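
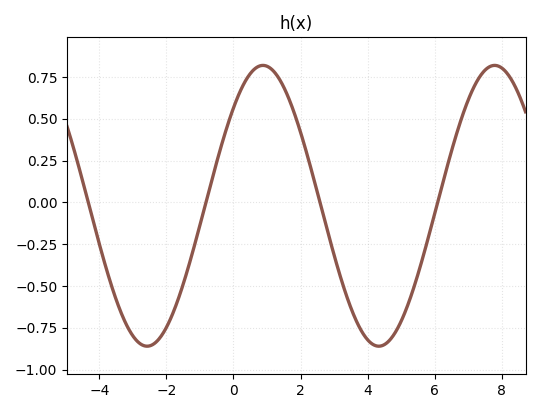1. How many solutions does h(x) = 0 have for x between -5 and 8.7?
4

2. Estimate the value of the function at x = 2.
0.42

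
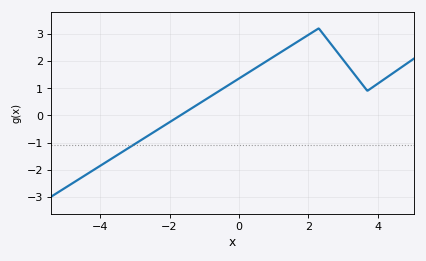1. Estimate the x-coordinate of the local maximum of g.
2.3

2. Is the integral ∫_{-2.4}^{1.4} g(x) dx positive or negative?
positive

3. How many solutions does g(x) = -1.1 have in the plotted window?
1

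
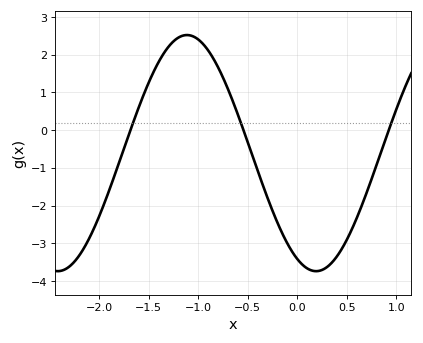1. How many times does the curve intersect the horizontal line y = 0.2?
3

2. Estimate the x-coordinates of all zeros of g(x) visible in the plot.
-1.68, -0.542, 0.924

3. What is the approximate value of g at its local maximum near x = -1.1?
2.52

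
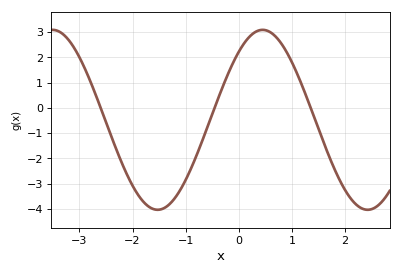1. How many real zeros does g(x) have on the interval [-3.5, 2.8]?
3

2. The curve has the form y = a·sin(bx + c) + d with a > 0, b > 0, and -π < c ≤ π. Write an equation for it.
y = 3.56sin(1.6x + 0.86) - 0.47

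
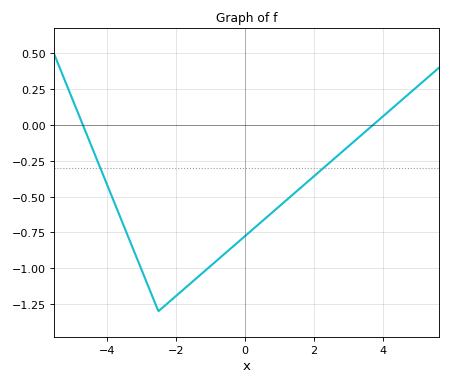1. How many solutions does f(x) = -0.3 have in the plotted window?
2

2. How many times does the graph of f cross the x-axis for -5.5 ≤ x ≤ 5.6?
2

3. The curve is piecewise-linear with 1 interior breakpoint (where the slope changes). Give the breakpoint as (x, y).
(-2.5, -1.3)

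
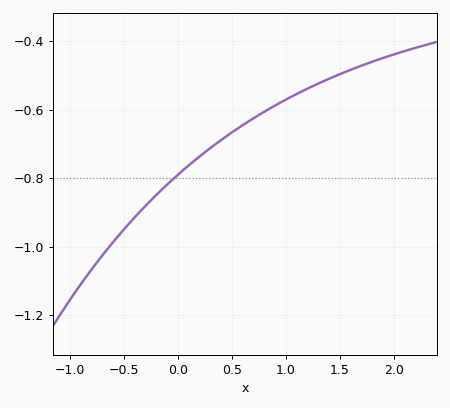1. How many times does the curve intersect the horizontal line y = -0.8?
1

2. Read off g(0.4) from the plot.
-0.689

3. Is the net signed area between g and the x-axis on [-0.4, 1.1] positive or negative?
negative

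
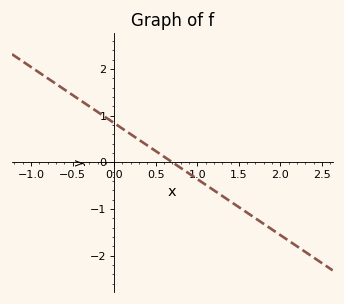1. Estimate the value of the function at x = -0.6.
1.56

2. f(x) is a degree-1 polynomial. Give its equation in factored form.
y = -1.2(x - 0.7)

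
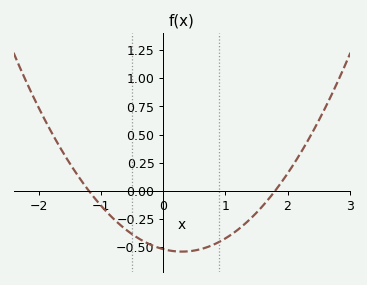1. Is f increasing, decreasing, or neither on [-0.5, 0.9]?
neither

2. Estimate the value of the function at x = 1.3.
-0.3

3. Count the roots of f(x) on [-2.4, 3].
2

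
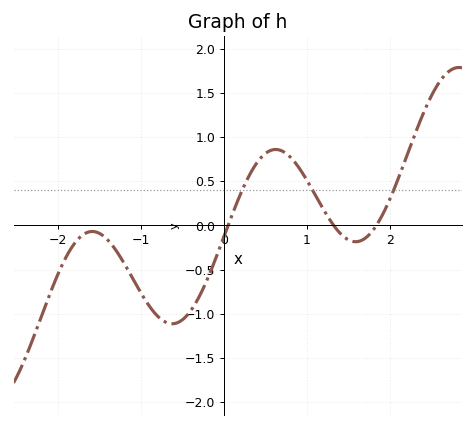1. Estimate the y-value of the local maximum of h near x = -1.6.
-0.05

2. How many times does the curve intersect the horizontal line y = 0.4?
3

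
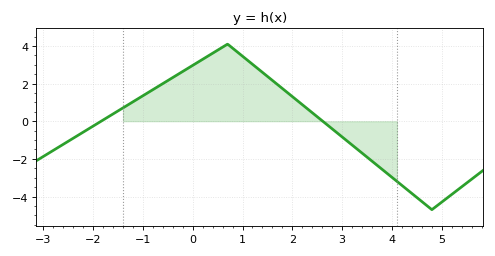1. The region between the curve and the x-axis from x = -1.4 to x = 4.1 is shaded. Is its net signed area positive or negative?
positive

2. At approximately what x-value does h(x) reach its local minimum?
4.8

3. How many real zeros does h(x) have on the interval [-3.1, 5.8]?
2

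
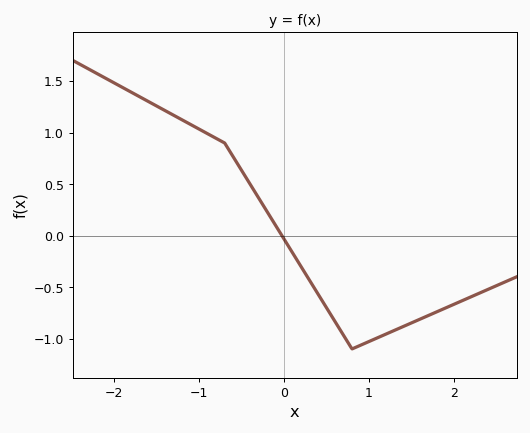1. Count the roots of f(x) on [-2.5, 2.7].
1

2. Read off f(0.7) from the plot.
-0.967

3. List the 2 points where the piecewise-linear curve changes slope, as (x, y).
(-0.7, 0.9); (0.8, -1.1)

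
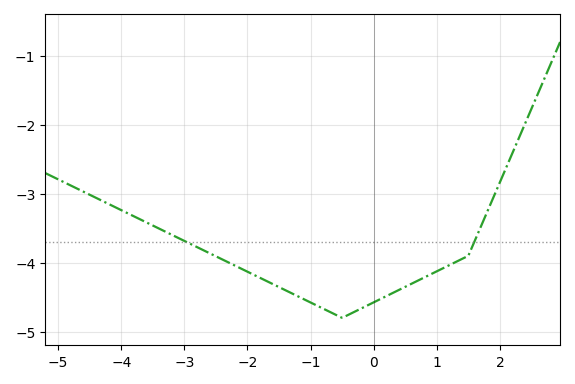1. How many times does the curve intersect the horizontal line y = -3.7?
2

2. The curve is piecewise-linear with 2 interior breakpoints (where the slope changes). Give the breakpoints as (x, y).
(-0.5, -4.8); (1.5, -3.9)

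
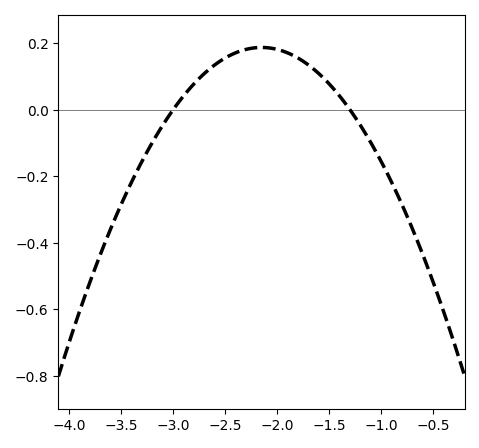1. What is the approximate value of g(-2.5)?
0.156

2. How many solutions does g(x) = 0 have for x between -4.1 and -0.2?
2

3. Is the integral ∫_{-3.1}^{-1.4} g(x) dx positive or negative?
positive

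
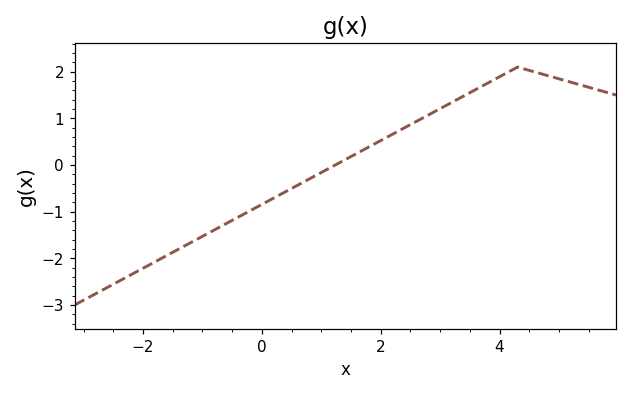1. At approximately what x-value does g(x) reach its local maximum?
4.4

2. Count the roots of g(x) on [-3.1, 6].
1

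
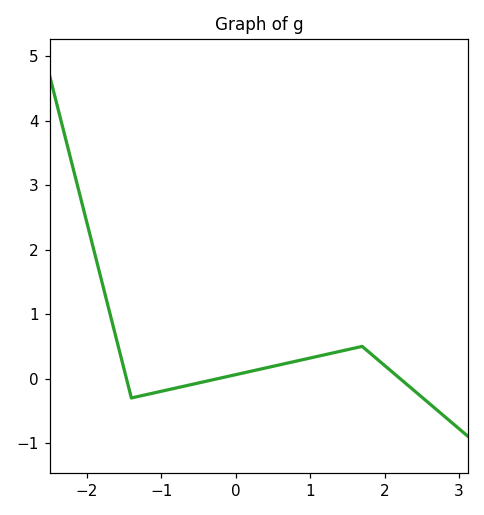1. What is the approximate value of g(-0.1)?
0.035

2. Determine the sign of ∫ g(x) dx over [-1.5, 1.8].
positive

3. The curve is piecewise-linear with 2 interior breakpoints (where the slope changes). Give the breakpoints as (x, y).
(-1.4, -0.3); (1.7, 0.5)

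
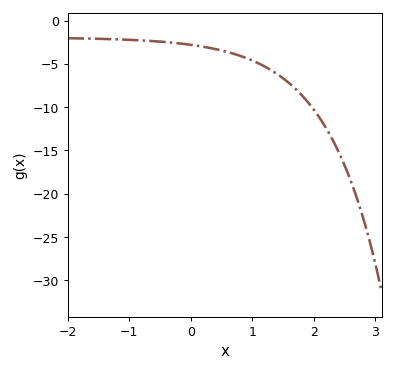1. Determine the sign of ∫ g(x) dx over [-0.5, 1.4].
negative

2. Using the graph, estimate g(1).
-4.61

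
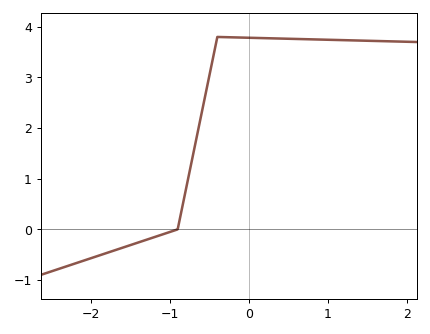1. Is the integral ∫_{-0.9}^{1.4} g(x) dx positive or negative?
positive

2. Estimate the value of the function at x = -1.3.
-0.208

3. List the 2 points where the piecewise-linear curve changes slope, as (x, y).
(-0.9, 0); (-0.4, 3.8)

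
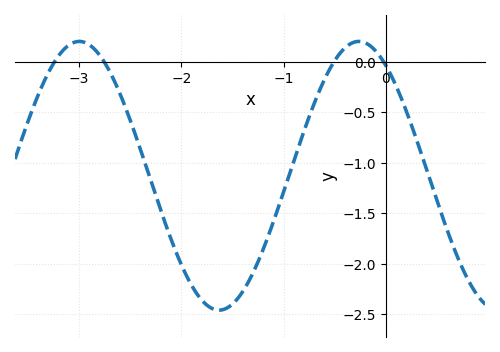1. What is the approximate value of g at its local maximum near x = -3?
0.2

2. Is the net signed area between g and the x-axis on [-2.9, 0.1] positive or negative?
negative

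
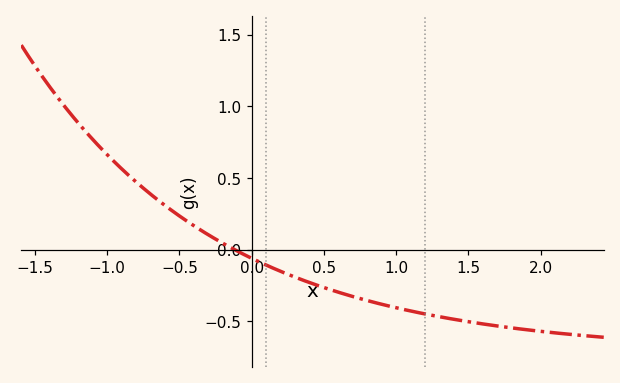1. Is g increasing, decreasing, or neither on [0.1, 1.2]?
decreasing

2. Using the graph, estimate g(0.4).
-0.229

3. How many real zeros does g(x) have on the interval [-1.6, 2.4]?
1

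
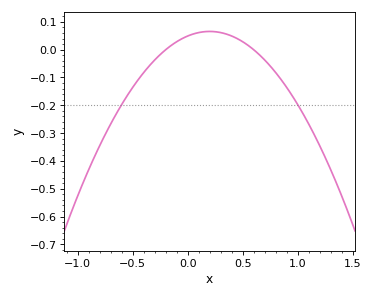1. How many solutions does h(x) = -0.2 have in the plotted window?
2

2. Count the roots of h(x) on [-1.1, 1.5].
2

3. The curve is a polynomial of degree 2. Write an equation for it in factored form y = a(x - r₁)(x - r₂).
y = -0.41(x + 0.2)(x - 0.6)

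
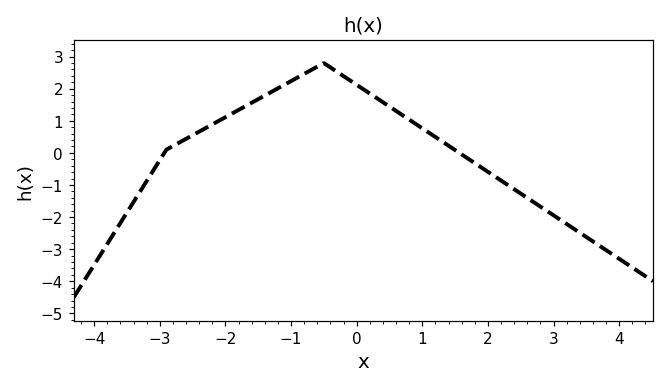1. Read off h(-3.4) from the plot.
-1.5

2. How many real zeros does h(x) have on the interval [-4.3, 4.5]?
2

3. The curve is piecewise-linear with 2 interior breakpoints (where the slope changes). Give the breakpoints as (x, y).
(-2.9, 0.1); (-0.5, 2.8)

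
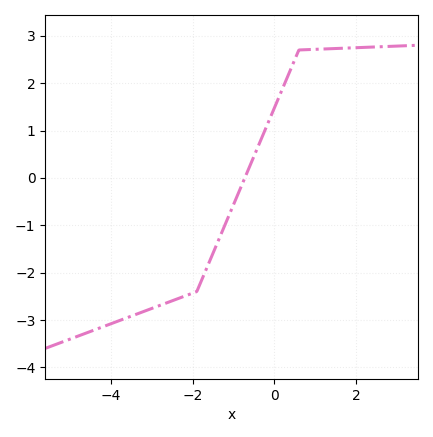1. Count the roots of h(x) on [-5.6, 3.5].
1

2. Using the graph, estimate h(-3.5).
-2.92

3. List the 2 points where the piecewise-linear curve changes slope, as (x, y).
(-1.9, -2.4); (0.6, 2.7)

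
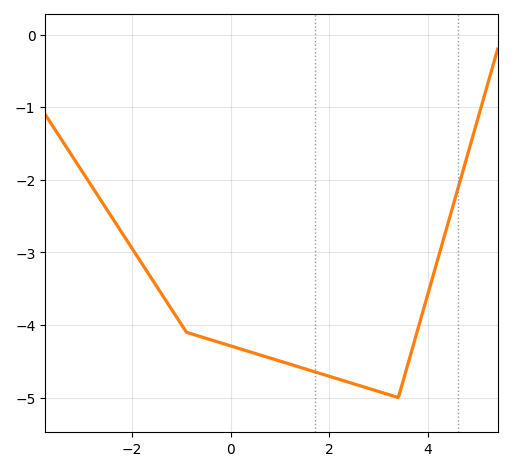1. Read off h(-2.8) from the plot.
-2.11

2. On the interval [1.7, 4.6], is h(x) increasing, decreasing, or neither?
neither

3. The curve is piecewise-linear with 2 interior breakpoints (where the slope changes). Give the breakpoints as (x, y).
(-0.9, -4.1); (3.4, -5)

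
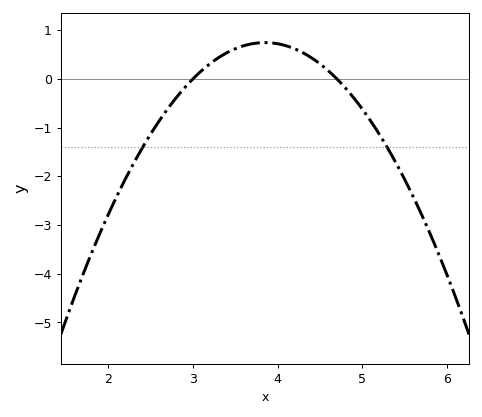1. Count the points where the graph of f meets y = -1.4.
2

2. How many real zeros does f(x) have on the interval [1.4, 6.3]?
2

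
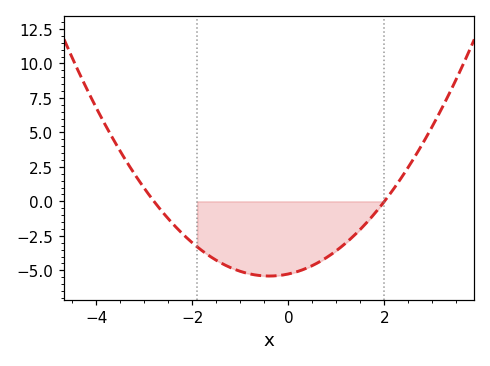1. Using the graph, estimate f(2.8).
4.21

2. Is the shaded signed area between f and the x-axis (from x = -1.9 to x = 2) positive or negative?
negative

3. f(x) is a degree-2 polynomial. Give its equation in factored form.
y = 0.94(x + 2.8)(x - 2)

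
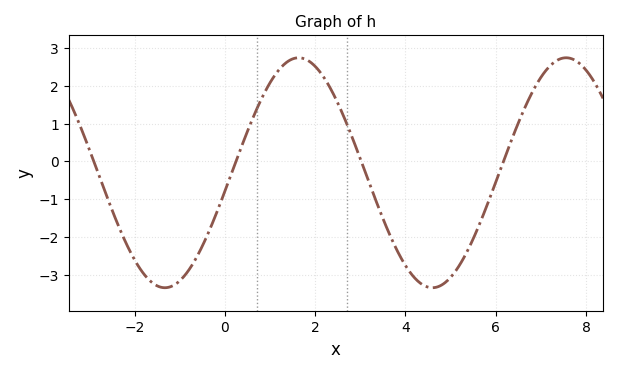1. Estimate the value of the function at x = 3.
0.1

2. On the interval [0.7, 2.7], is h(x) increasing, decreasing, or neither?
neither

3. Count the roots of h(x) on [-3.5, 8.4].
4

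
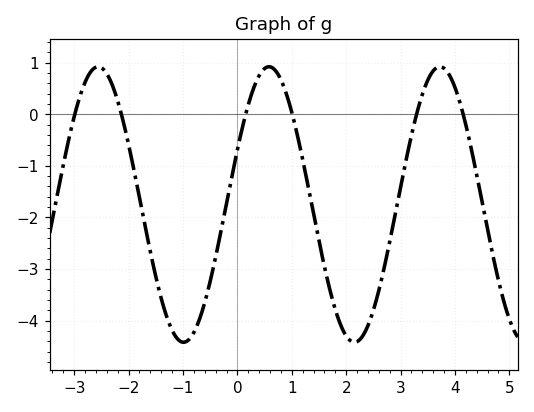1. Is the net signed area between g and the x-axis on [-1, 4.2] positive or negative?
negative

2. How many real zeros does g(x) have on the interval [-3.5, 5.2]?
6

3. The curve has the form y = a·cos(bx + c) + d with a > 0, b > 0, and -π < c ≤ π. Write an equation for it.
y = 2.67cos(2x - 1.2) - 1.75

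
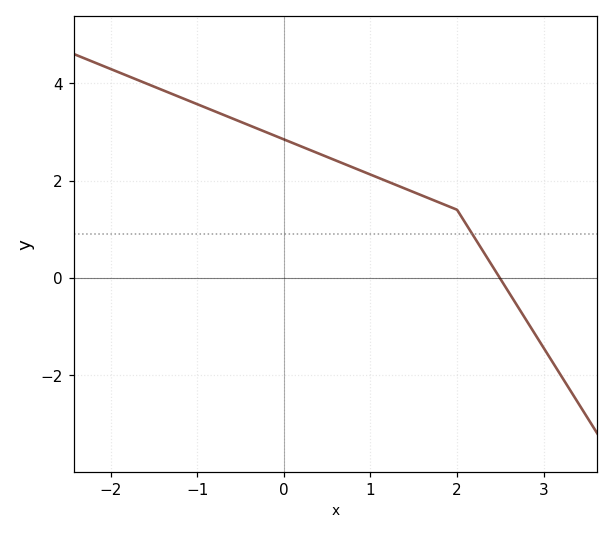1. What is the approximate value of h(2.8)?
-0.8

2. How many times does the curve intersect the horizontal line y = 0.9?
1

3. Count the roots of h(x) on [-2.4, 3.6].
1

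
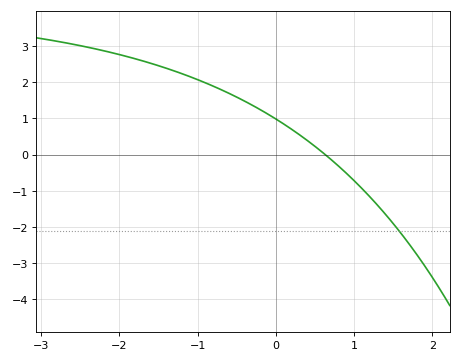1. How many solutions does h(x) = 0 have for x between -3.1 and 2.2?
1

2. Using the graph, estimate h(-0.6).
1.7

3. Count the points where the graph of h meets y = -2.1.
1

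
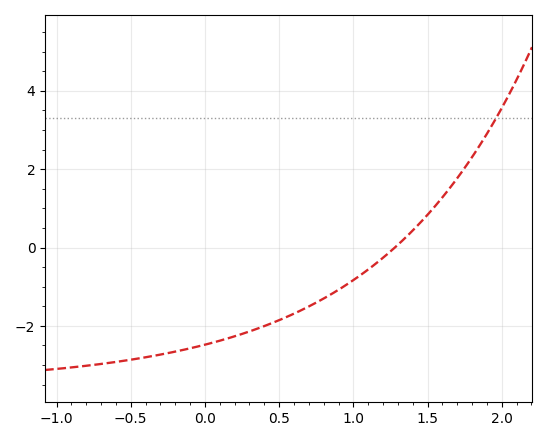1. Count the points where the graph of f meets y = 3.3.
1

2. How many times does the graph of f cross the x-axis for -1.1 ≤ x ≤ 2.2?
1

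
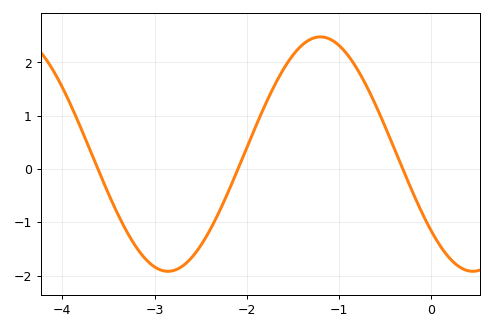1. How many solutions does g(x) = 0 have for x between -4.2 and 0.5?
3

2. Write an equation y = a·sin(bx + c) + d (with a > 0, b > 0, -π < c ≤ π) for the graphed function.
y = 2.2sin(1.9x - 2.43) + 0.28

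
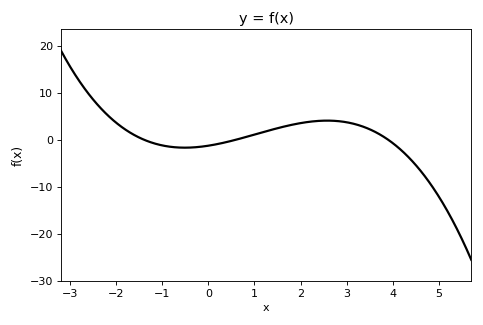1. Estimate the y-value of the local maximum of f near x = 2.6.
4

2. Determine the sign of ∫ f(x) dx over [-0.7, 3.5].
positive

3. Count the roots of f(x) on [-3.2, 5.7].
3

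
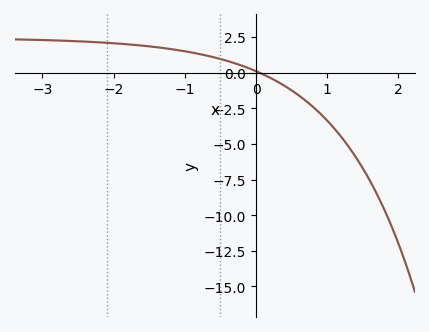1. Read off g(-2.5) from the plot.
2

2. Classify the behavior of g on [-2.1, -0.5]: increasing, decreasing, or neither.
decreasing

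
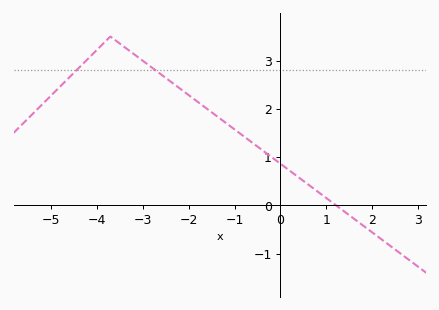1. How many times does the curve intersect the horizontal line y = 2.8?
2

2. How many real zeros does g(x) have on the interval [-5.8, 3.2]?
1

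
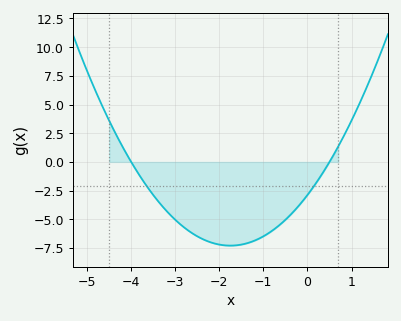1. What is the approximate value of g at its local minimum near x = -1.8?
-7.29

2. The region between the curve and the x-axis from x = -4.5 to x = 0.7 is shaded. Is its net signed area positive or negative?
negative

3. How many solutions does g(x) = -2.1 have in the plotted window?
2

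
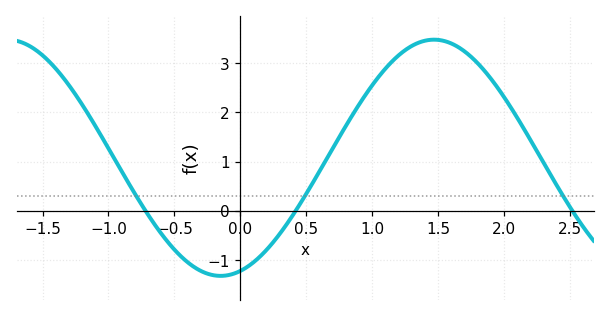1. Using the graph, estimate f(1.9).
2.69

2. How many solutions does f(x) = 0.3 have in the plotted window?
3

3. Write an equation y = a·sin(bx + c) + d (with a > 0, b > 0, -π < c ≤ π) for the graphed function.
y = 2.4sin(1.94x - 1.28) + 1.08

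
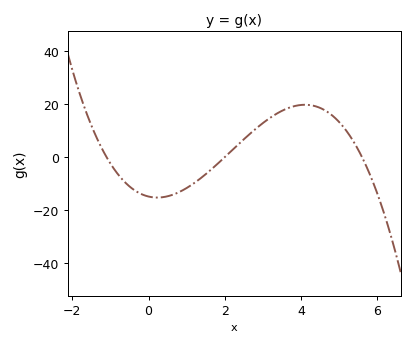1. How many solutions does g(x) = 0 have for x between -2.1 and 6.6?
3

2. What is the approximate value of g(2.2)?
2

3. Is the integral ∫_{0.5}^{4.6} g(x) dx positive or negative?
positive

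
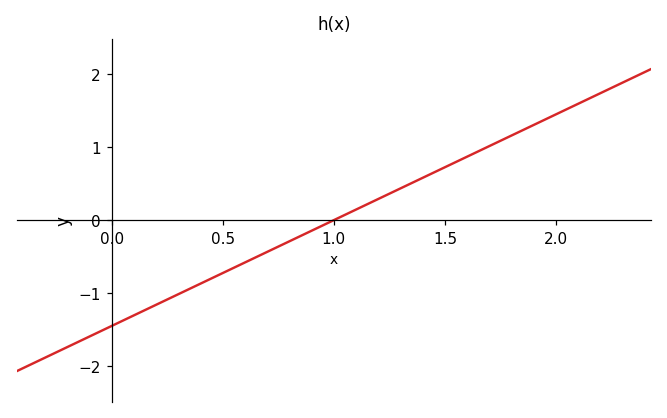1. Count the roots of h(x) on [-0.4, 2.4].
1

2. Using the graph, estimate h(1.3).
0.4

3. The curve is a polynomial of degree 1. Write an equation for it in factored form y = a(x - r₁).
y = 1.45(x - 1)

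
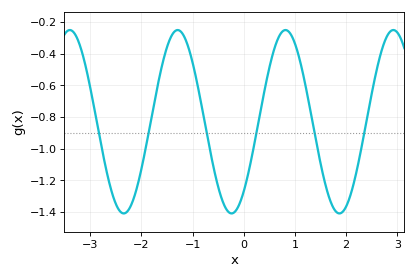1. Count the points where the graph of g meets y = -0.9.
6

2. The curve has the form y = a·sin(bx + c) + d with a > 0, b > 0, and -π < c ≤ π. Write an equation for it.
y = 0.58sin(2.98x - 0.86) - 0.83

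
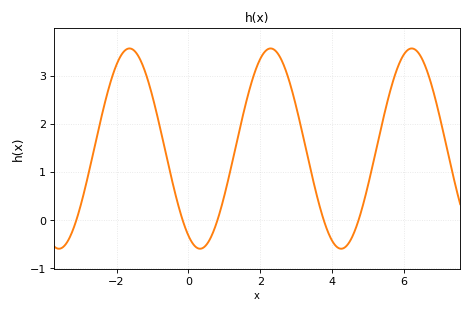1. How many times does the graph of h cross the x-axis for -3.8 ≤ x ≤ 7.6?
5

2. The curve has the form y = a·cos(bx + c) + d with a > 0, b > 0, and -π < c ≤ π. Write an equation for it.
y = 2.08cos(1.6x + 2.62) + 1.49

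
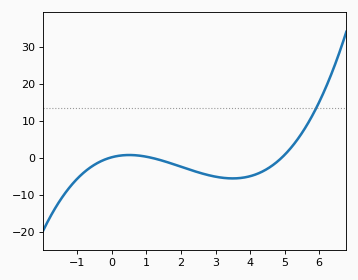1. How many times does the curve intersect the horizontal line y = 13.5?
1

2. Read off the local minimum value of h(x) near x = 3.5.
-5.45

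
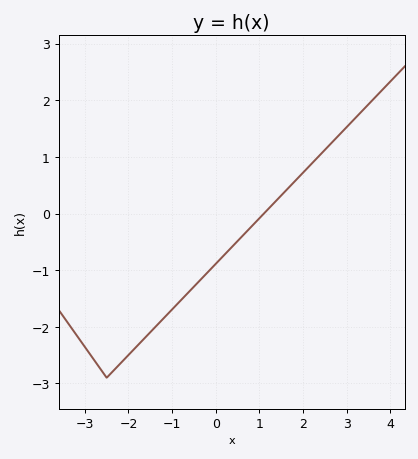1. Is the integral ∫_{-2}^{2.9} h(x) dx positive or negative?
negative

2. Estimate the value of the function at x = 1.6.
0.4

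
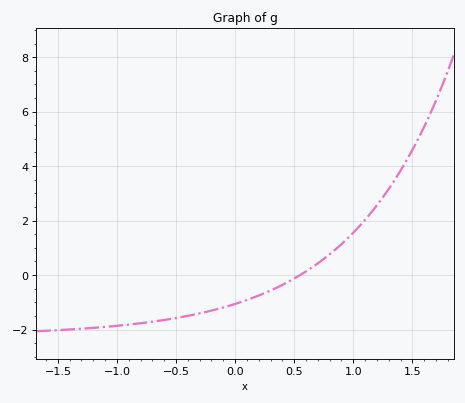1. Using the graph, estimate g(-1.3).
-1.97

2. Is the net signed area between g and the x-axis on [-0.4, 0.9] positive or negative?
negative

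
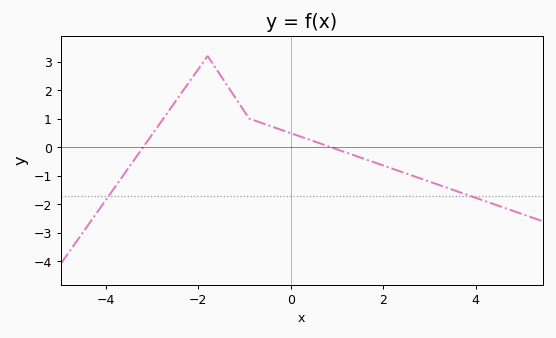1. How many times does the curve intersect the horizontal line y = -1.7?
2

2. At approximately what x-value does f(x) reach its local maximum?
-1.8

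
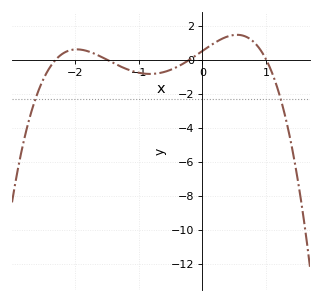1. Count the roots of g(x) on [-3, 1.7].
4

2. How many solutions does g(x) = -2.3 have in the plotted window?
2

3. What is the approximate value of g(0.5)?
1.4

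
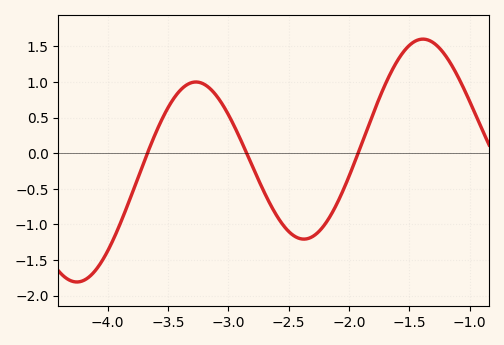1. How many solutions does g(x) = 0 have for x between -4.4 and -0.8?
3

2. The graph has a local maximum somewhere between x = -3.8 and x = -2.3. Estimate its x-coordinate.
-3.25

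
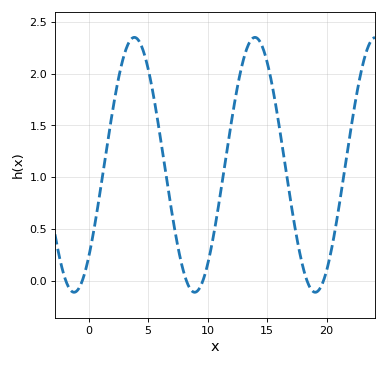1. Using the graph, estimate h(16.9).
0.85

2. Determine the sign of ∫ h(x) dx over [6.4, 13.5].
positive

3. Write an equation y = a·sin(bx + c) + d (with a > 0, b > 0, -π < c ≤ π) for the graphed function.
y = 1.23sin(0.62x - 0.81) + 1.12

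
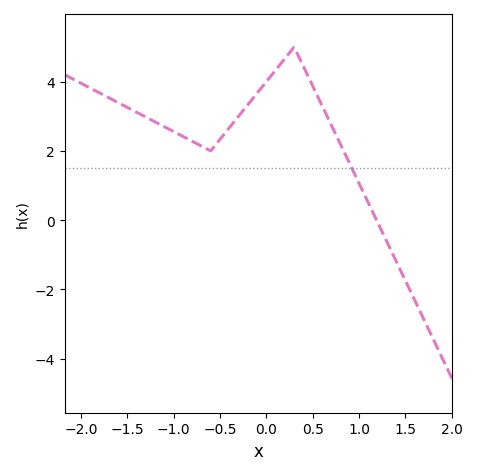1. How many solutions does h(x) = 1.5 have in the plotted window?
1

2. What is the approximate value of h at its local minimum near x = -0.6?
2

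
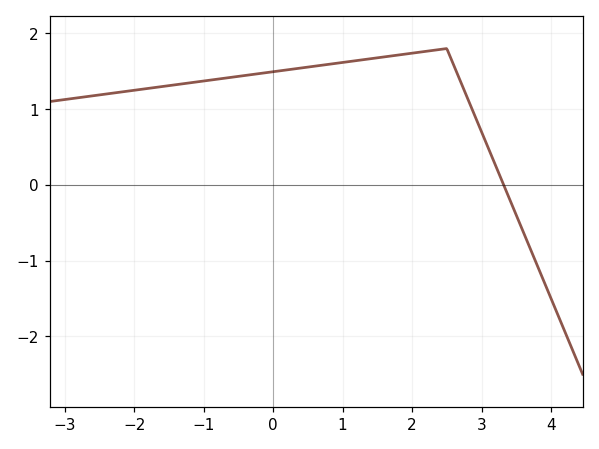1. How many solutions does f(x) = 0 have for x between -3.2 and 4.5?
1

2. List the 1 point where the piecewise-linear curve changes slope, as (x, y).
(2.5, 1.8)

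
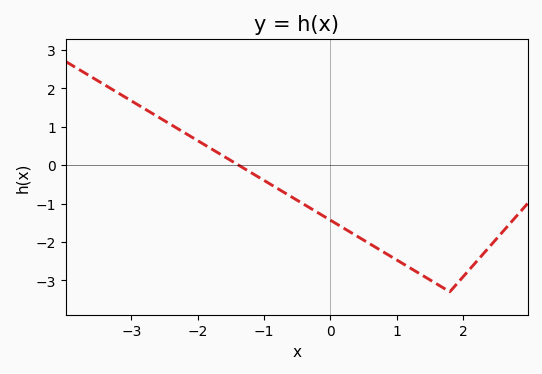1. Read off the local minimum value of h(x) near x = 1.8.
-3.3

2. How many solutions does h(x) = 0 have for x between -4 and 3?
1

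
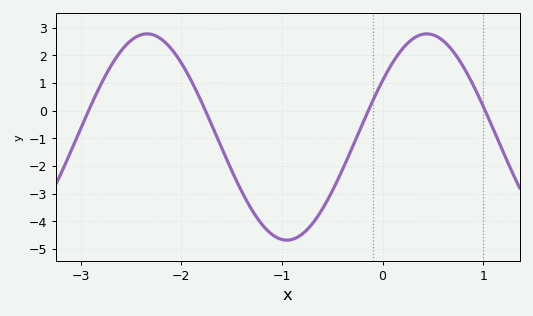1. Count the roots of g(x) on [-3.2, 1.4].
4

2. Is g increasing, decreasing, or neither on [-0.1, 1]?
neither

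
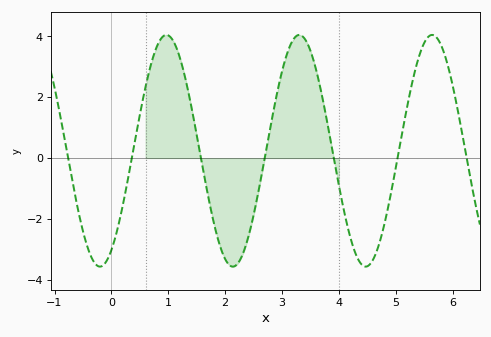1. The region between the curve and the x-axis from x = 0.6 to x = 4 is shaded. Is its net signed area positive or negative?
positive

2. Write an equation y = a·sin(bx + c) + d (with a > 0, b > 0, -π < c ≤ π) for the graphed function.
y = 3.81sin(2.7x - 1) + 0.24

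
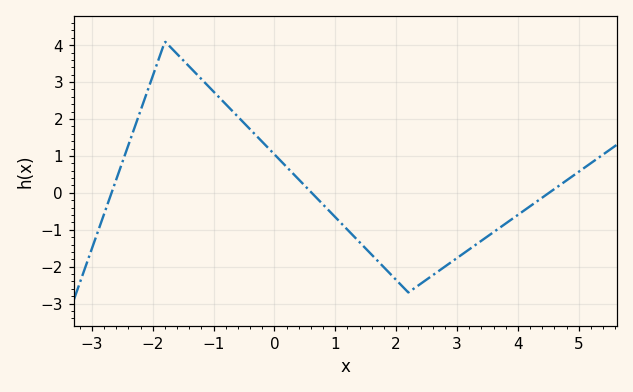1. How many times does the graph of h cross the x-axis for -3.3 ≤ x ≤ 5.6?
3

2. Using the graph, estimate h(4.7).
0.2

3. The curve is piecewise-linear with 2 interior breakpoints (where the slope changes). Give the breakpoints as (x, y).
(-1.8, 4.1); (2.2, -2.7)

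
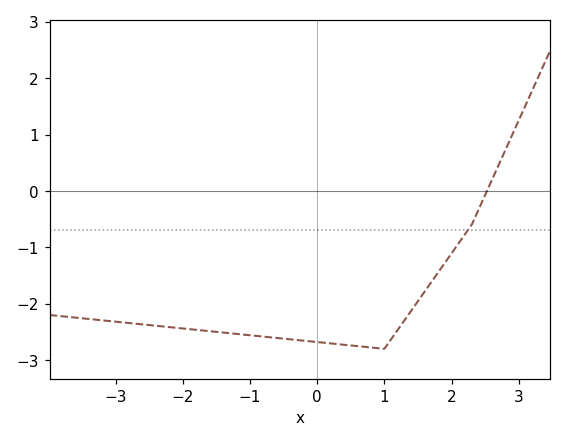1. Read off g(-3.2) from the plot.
-2.29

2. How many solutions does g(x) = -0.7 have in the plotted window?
1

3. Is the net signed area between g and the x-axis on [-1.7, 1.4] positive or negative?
negative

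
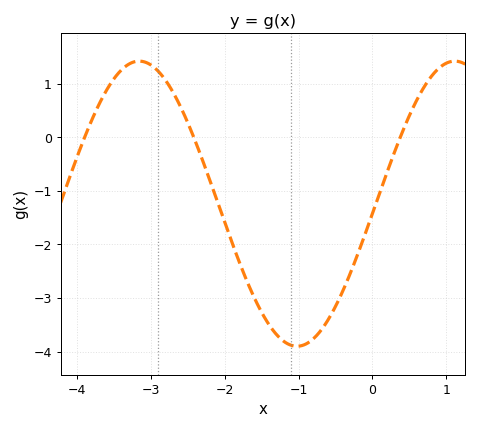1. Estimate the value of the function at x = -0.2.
-2.19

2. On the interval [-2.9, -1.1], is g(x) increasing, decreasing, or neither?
decreasing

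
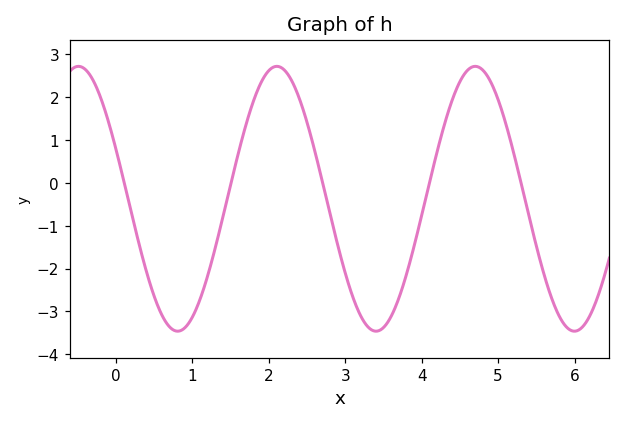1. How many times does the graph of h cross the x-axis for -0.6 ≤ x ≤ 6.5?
5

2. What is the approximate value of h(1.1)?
-2.71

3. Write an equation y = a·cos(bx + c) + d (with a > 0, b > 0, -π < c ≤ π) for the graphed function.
y = 3.09cos(2.42x + 1.19) - 0.37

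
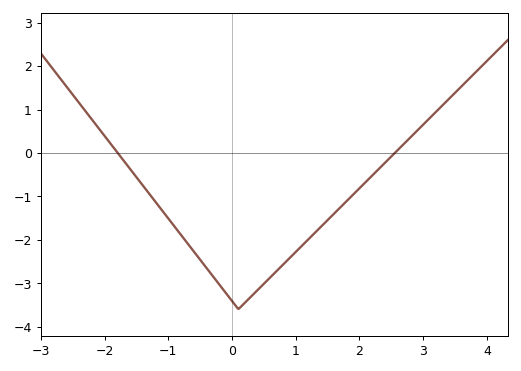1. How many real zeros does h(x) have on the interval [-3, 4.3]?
2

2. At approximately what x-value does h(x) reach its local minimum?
0.102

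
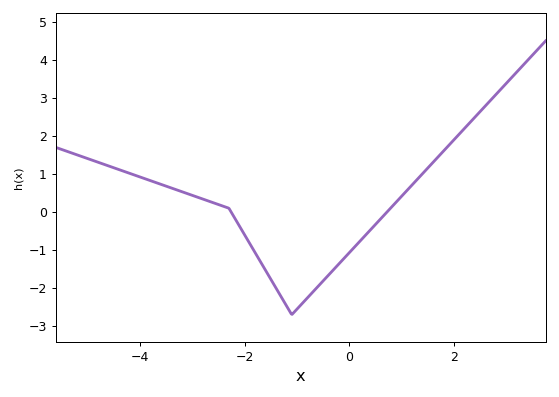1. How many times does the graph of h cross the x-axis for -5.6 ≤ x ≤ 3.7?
2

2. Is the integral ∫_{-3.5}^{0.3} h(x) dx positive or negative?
negative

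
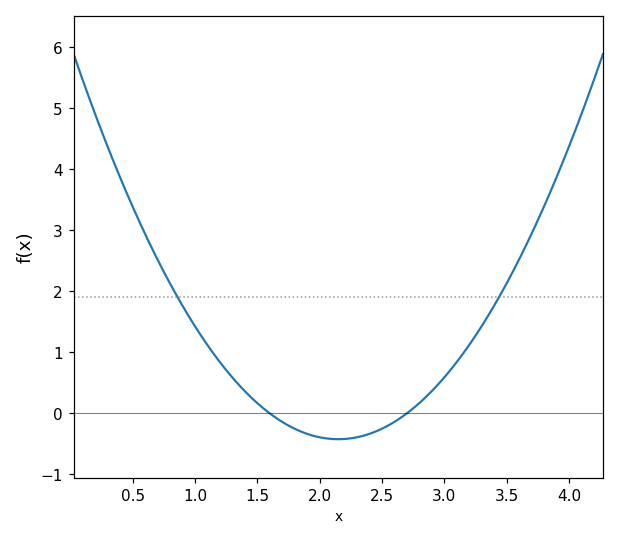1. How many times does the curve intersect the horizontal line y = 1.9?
2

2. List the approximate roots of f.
1.6, 2.7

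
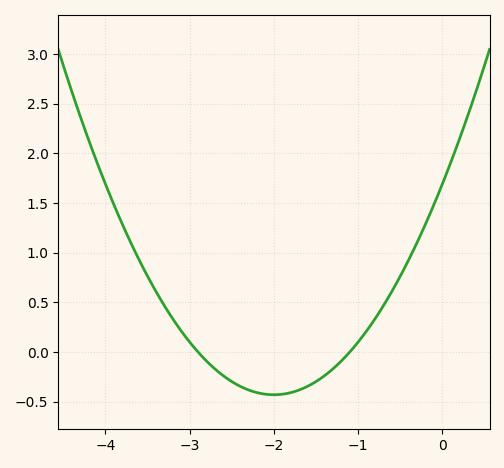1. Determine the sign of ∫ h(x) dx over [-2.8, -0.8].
negative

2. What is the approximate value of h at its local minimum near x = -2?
-0.45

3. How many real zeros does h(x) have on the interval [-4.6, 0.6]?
2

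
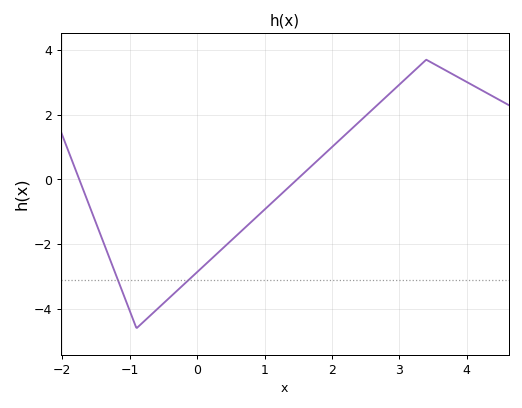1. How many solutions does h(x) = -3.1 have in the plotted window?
2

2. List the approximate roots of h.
-1.7, 1.5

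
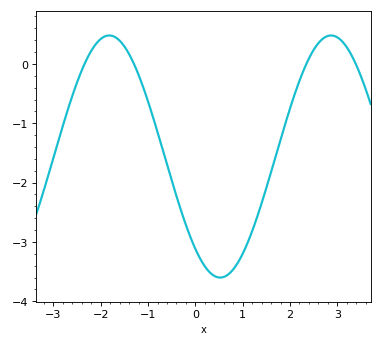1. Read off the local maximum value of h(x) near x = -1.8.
0.48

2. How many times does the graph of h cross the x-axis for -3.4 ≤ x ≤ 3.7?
4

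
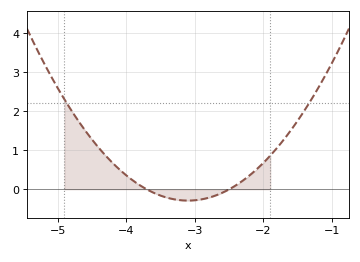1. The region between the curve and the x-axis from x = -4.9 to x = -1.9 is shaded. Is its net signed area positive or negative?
positive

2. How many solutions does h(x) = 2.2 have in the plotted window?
2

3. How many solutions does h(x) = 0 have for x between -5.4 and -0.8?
2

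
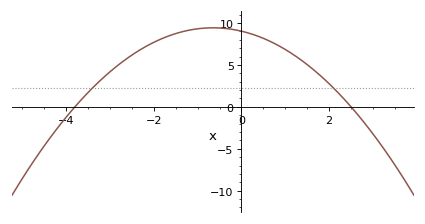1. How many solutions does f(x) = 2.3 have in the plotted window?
2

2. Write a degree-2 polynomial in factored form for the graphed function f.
y = -0.95(x + 3.8)(x - 2.5)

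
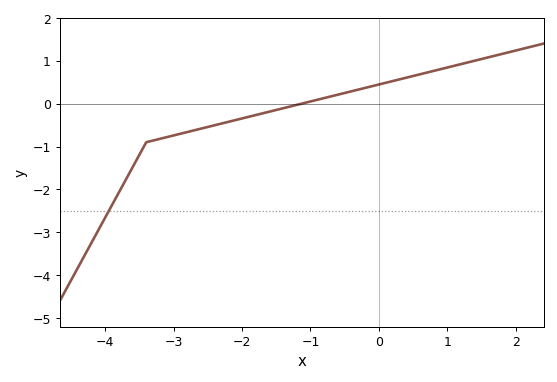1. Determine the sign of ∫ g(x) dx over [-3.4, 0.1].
negative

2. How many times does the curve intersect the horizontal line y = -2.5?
1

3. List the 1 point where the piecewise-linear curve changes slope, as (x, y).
(-3.4, -0.9)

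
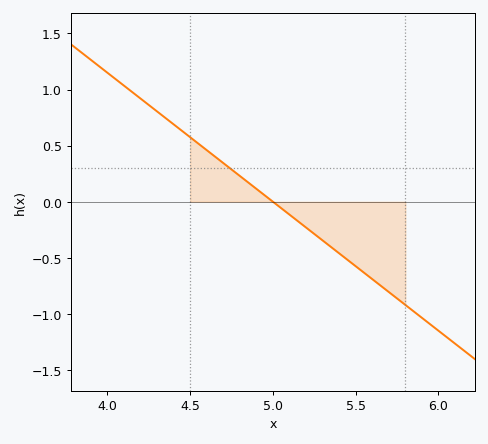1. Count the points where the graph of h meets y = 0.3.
1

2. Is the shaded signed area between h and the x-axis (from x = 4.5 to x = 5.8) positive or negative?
negative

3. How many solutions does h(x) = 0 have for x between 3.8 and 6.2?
1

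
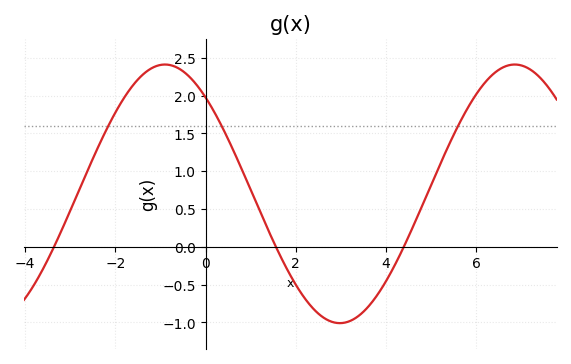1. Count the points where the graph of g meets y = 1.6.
3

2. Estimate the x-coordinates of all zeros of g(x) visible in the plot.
-3.4, 1.6, 4.4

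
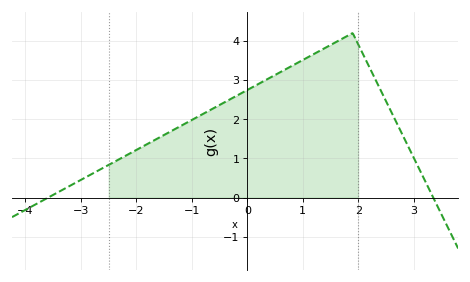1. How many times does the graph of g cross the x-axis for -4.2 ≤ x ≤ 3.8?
2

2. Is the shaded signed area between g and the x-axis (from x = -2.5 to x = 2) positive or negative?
positive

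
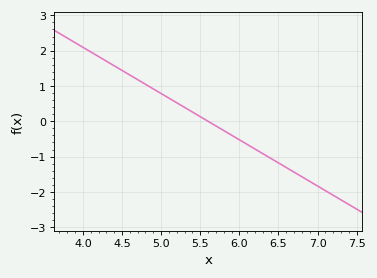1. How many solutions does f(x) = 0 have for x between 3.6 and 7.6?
1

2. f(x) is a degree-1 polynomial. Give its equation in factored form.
y = -1.31(x - 5.6)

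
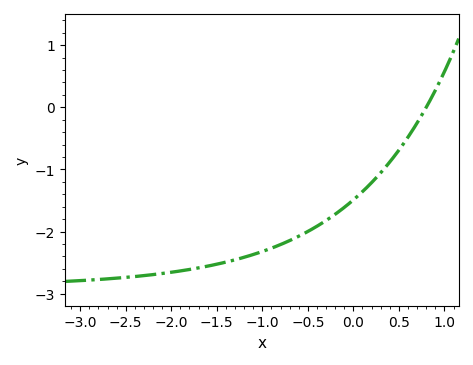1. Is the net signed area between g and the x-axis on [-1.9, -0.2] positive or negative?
negative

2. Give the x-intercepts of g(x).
0.8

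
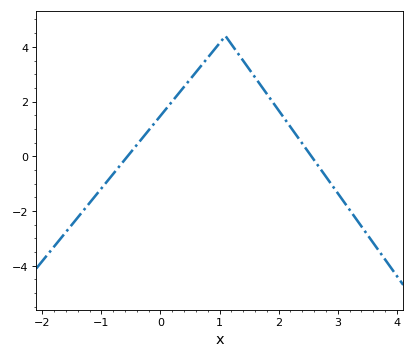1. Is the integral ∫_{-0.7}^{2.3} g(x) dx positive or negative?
positive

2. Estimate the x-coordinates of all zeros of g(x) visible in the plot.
-0.6, 2.6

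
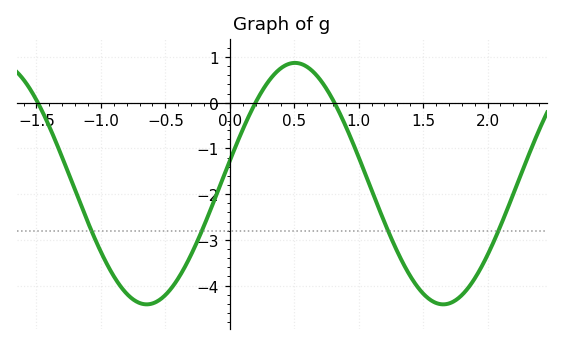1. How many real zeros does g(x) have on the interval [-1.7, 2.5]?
3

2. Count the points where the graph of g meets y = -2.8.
4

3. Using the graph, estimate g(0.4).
0.761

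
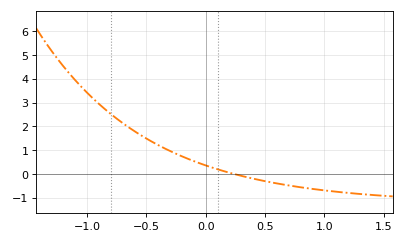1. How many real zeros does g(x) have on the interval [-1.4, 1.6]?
1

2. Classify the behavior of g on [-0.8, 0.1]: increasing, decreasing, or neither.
decreasing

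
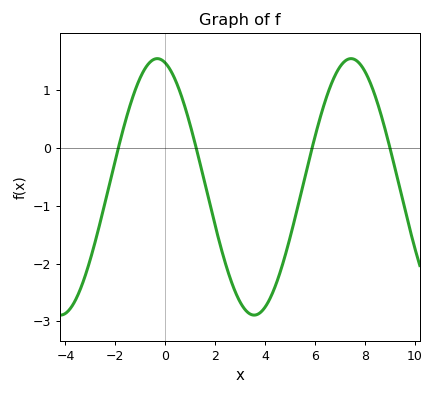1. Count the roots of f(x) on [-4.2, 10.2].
4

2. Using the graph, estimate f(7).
1.4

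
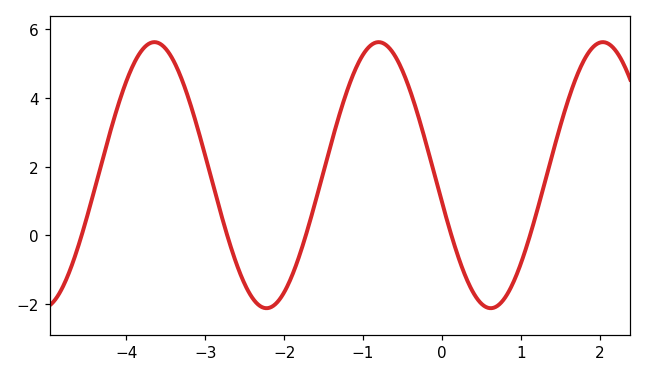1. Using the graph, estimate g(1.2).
0.648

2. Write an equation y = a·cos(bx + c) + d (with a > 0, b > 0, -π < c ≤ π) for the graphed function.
y = 3.87cos(2.21x + 1.77) + 1.75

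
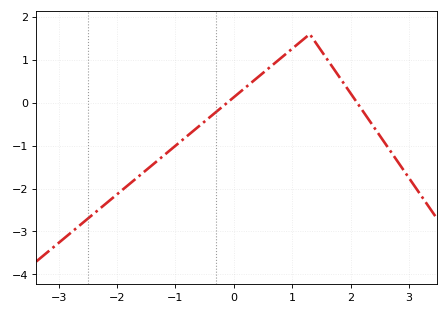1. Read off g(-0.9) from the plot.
-0.889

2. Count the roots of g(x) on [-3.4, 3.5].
2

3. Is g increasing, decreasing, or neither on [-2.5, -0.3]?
increasing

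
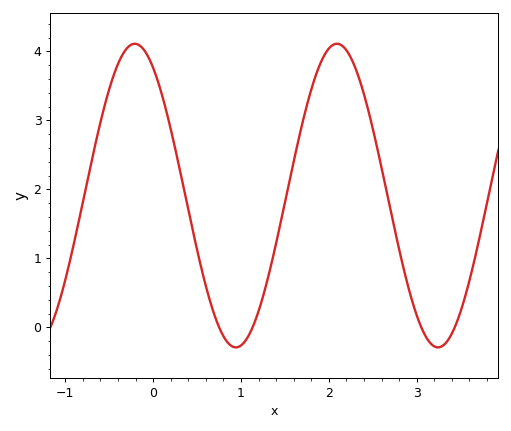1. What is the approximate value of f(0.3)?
2.31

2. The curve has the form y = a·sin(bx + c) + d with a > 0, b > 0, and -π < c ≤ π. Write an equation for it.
y = 2.2sin(2.73x + 2.14) + 1.91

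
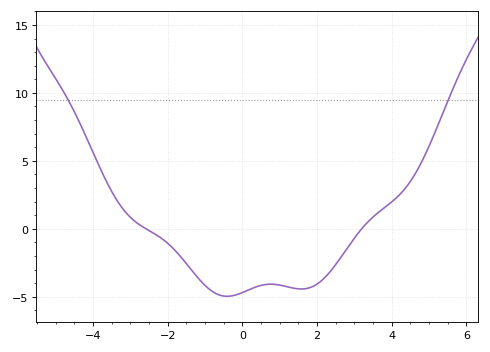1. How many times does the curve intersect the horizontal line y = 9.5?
2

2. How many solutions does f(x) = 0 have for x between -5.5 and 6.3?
2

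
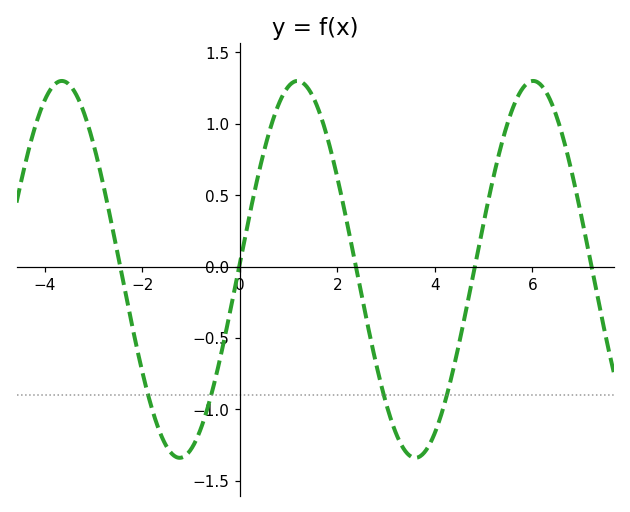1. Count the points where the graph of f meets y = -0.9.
4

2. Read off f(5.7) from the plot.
1.19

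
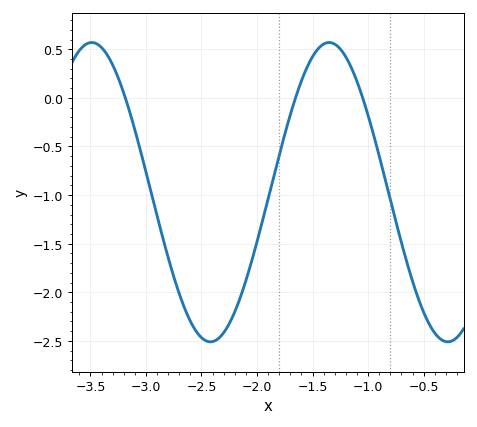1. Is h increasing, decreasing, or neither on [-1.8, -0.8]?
neither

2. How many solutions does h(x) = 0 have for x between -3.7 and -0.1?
3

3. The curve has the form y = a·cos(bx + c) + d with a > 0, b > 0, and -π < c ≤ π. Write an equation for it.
y = 1.54cos(2.9x - 2.3) - 0.97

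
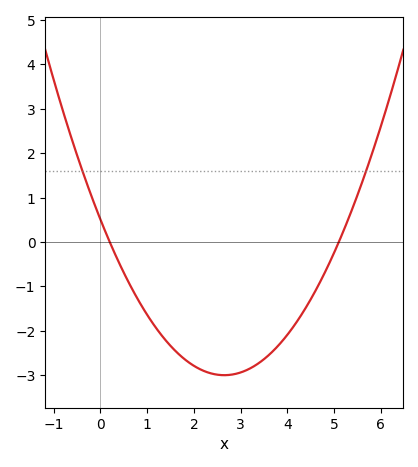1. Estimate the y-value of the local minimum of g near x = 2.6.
-3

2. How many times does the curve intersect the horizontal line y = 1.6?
2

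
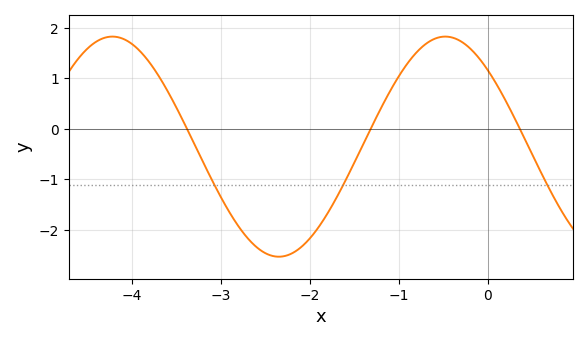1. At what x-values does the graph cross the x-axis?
-3.38, -1.32, 0.363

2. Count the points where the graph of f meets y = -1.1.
3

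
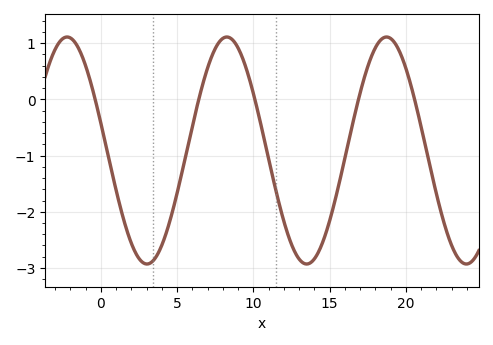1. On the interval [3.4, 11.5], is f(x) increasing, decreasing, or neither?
neither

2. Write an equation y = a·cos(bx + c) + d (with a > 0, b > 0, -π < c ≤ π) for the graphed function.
y = 2.02cos(0.6x + 1.3) - 0.91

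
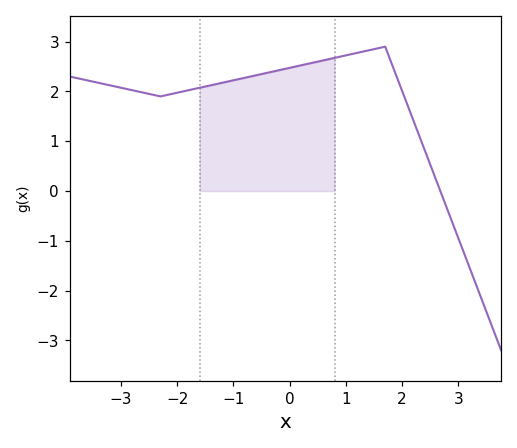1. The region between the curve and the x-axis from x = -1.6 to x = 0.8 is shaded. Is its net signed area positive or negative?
positive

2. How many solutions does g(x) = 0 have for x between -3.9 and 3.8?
1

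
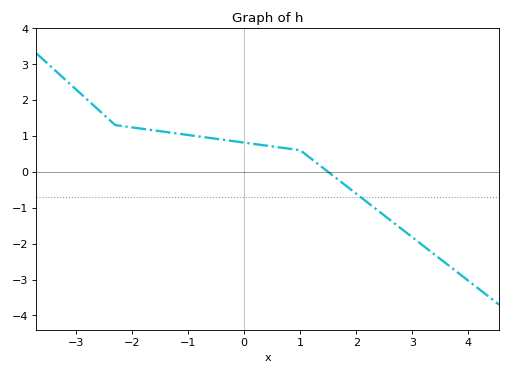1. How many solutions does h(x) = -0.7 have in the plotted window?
1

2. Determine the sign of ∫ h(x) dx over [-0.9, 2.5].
positive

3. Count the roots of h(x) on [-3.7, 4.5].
1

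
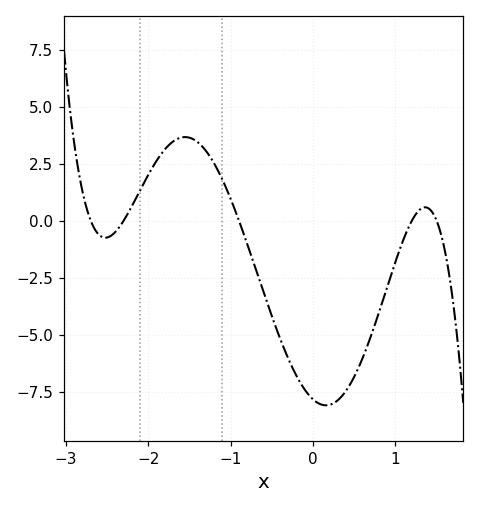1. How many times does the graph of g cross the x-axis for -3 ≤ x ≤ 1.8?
5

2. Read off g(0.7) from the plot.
-5.09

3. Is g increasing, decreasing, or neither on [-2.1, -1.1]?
neither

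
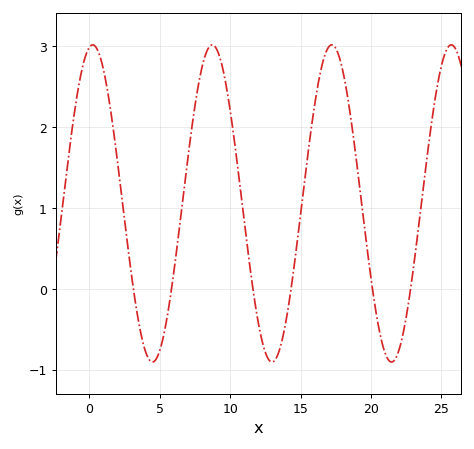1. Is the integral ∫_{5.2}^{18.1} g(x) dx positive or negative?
positive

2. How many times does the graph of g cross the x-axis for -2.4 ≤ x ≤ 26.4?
6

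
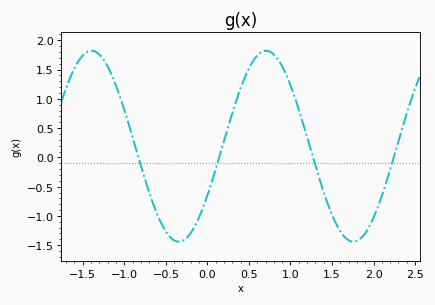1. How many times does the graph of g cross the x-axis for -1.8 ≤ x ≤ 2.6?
4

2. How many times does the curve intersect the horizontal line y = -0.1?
4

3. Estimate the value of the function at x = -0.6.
-1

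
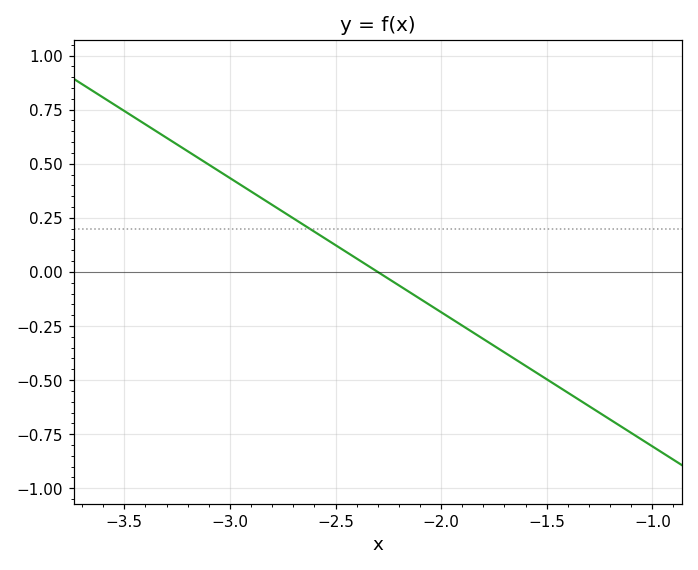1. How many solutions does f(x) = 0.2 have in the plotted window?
1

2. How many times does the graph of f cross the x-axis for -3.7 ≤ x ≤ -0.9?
1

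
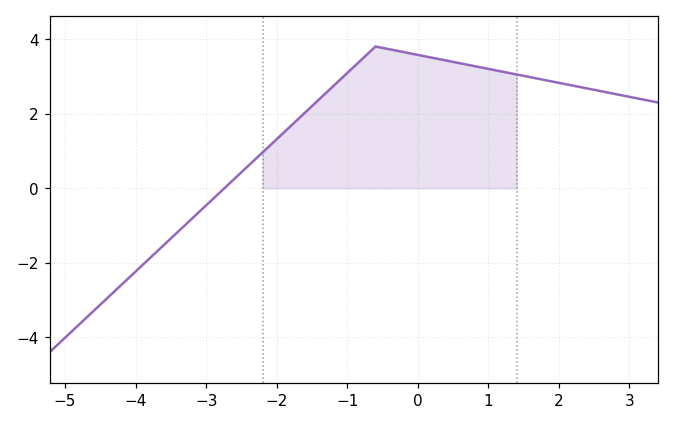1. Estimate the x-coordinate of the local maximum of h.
-0.6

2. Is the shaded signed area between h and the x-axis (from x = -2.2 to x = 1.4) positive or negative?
positive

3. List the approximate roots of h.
-2.74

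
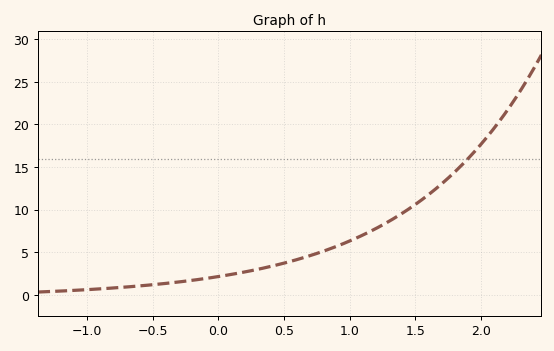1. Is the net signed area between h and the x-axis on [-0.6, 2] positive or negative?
positive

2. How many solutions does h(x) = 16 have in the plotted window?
1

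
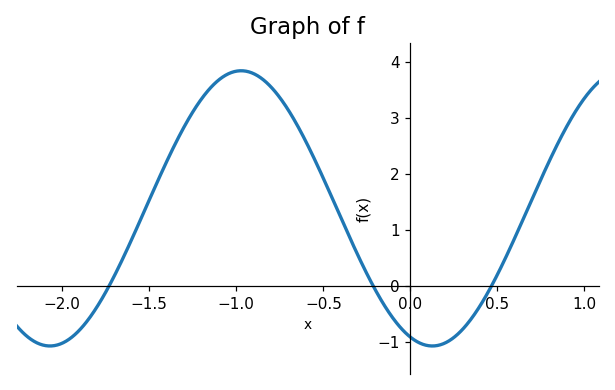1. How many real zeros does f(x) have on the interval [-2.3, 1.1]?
3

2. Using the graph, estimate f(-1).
3.8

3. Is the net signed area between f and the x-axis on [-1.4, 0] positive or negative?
positive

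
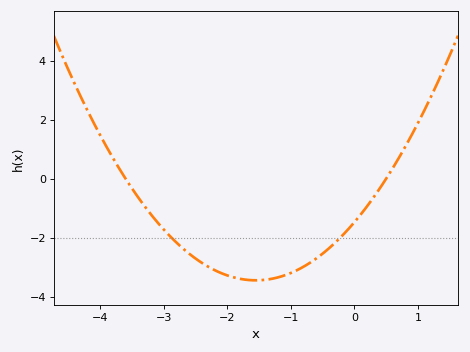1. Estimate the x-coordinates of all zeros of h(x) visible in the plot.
-3.6, 0.5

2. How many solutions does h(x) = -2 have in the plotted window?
2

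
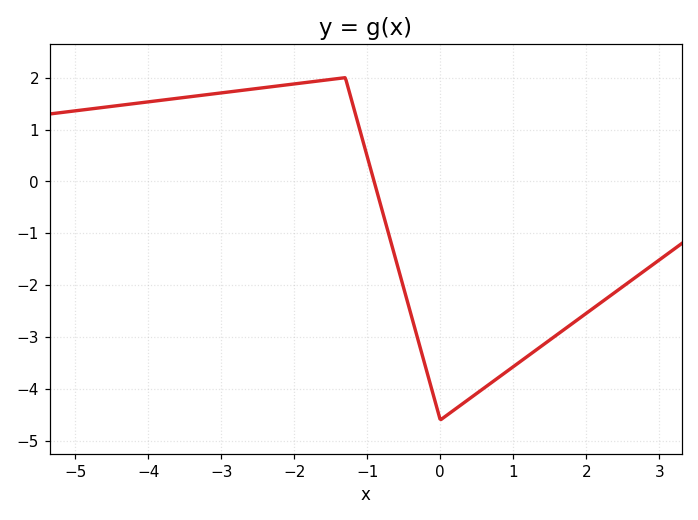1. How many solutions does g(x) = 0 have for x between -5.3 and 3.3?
1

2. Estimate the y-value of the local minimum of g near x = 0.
-4.6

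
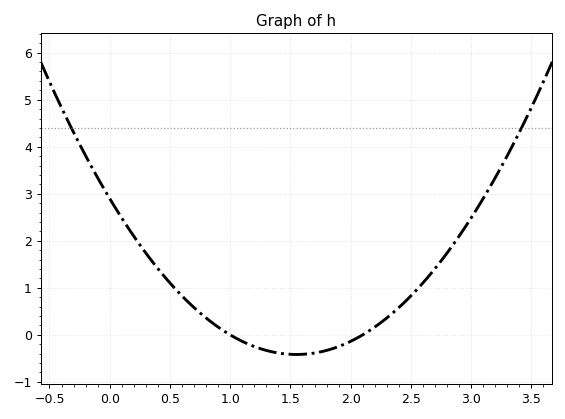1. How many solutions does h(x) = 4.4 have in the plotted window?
2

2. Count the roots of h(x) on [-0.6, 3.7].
2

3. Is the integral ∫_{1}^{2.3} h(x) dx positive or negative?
negative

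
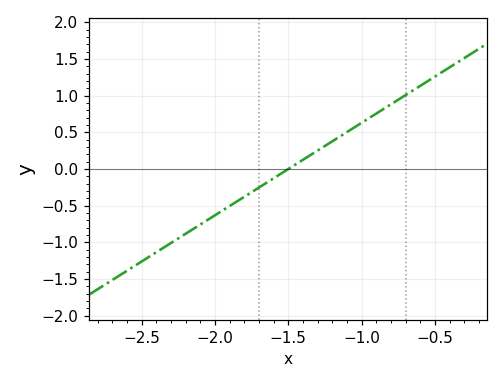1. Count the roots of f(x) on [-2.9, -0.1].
1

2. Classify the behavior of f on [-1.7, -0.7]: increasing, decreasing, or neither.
increasing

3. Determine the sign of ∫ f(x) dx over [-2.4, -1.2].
negative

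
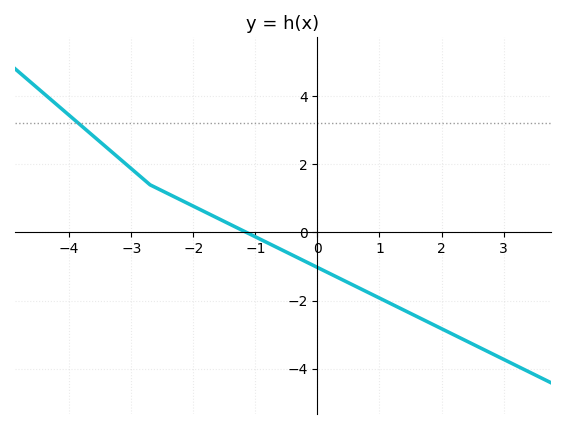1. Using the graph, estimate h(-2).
0.8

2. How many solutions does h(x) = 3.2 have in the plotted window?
1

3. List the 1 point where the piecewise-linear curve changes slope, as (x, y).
(-2.7, 1.4)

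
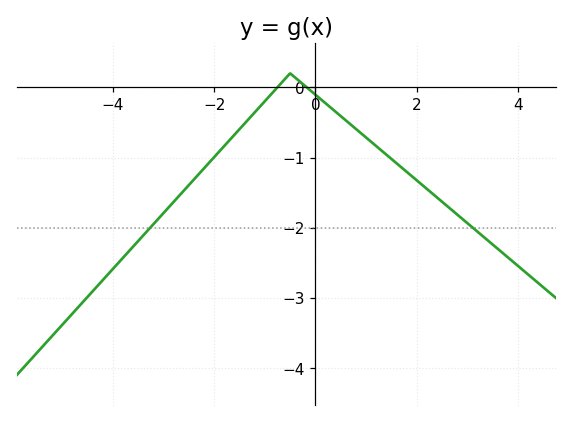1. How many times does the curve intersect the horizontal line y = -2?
2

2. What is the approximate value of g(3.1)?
-2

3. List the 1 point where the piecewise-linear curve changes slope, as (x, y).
(-0.5, 0.2)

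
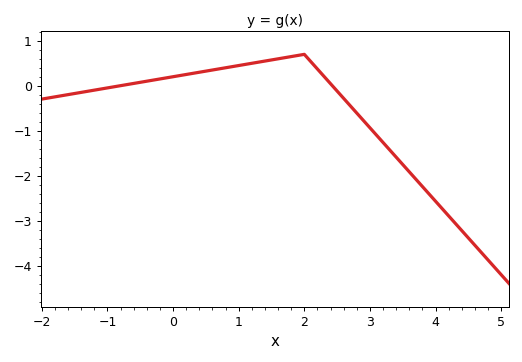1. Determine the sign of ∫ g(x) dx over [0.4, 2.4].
positive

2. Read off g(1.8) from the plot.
0.65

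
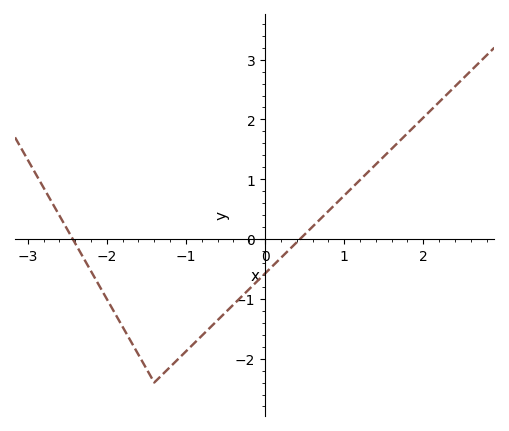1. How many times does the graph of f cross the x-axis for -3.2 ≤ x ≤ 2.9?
2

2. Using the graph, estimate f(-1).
-1.88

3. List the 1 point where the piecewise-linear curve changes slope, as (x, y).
(-1.4, -2.4)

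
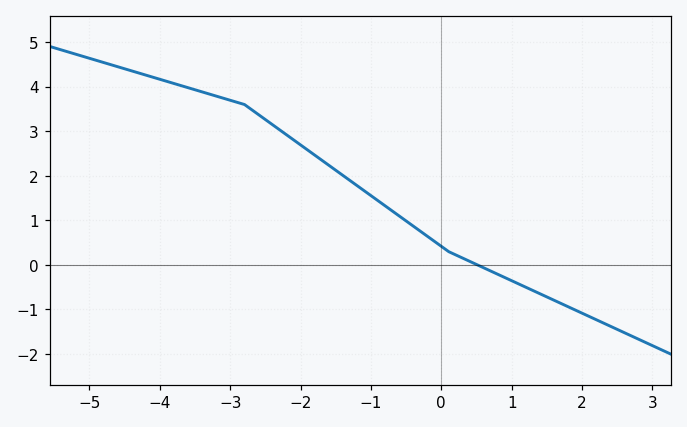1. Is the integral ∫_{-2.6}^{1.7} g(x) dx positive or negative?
positive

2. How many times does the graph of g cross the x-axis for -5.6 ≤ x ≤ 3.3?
1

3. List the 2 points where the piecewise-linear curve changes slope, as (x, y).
(-2.8, 3.6); (0.1, 0.3)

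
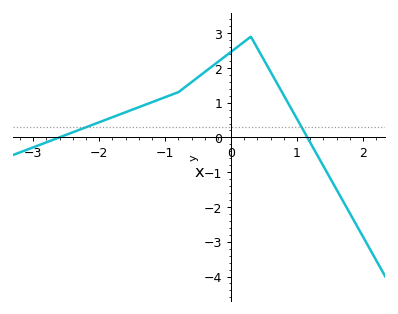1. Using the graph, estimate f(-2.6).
0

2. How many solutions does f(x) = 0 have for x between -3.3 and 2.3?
2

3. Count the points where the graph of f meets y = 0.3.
2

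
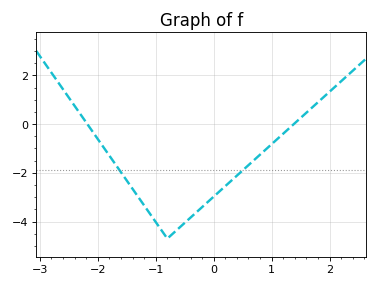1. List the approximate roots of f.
-2.2, 1.4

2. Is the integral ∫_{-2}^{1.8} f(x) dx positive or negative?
negative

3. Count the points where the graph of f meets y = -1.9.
2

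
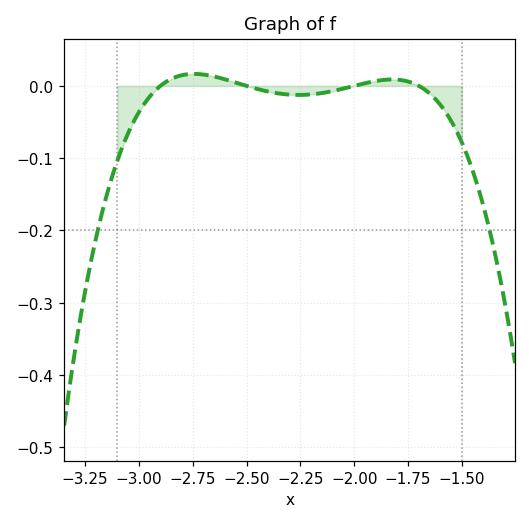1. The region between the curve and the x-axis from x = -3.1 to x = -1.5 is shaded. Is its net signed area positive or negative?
negative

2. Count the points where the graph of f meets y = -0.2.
2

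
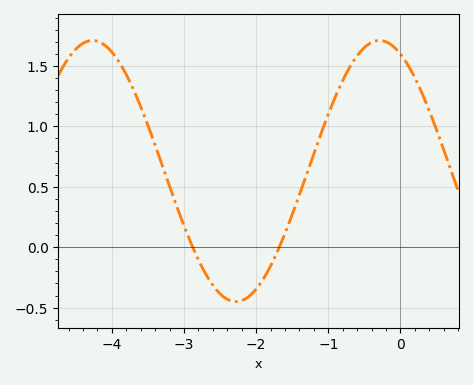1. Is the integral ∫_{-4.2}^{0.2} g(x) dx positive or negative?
positive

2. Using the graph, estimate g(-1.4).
0.435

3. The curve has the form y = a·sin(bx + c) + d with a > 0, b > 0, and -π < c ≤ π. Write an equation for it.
y = 1.08sin(1.58x + 2.03) + 0.63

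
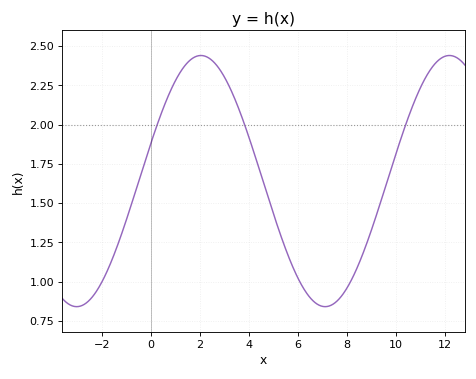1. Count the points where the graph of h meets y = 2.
3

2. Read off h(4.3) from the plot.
1.78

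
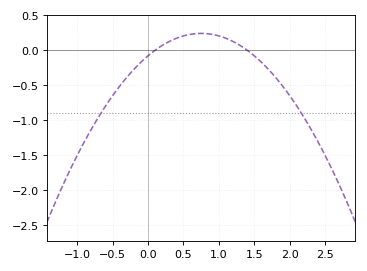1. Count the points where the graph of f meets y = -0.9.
2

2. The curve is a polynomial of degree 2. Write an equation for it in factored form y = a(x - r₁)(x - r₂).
y = -0.57(x - 0.1)(x - 1.4)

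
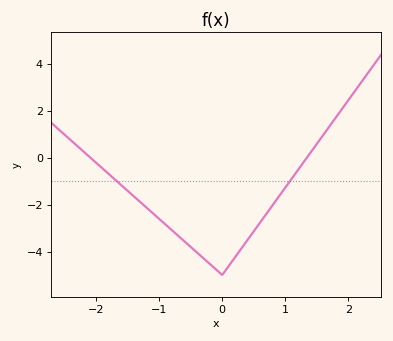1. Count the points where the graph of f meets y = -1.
2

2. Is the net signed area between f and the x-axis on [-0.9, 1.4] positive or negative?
negative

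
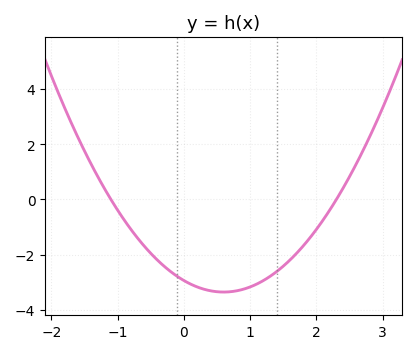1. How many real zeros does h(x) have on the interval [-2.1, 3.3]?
2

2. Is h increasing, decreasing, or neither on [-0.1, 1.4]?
neither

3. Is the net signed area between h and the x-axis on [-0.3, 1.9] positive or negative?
negative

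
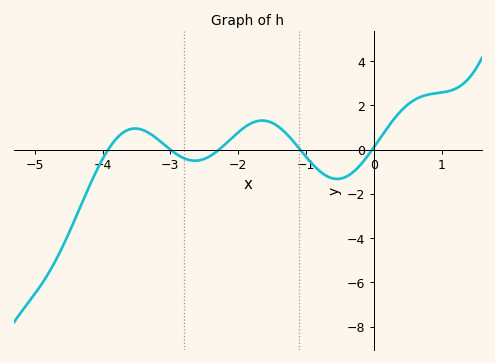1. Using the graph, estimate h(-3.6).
1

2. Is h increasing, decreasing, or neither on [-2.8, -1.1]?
neither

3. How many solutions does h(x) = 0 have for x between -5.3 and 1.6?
5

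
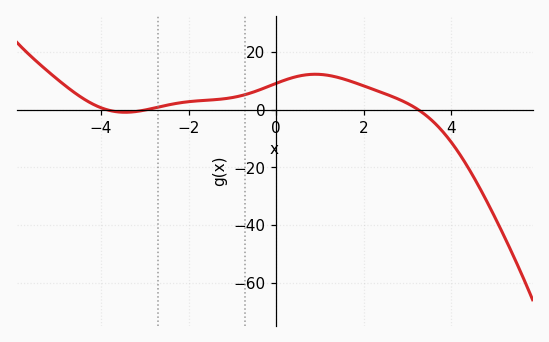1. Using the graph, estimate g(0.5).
12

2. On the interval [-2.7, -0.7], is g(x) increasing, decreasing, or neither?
increasing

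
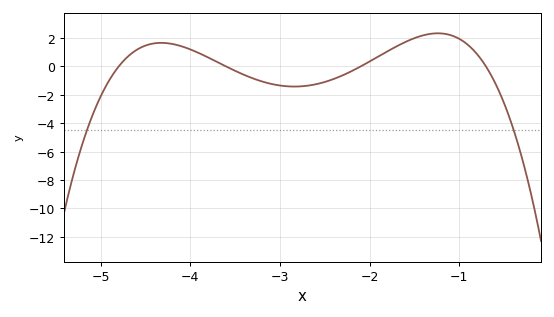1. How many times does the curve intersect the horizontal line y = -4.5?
2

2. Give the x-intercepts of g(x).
-4.8, -3.6, -2.1, -0.7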